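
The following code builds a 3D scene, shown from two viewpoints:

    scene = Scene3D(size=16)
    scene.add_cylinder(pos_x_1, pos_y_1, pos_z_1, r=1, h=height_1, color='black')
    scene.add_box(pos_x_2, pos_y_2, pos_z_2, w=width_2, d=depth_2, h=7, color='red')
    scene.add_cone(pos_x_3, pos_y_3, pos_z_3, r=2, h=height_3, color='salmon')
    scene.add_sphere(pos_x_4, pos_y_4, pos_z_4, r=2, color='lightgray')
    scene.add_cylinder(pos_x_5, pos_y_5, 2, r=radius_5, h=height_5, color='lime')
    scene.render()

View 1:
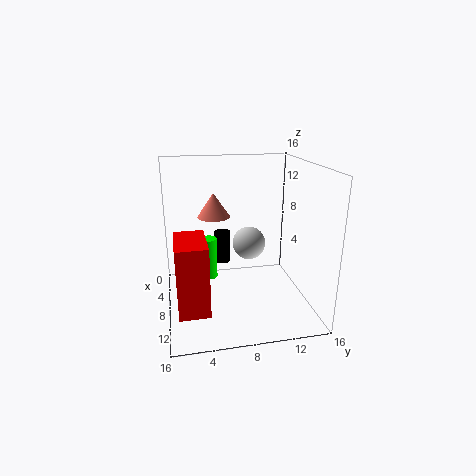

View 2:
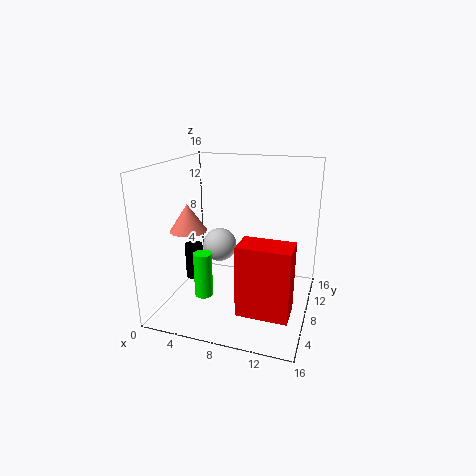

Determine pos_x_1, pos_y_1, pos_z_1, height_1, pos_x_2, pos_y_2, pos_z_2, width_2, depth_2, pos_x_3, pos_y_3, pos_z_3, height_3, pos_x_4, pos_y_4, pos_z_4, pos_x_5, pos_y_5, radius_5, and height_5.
pos_x_1 = 3
pos_y_1 = 7
pos_z_1 = 3
height_1 = 4
pos_x_2 = 10
pos_y_2 = 1
pos_z_2 = 3
width_2 = 5
depth_2 = 3
pos_x_3 = 3
pos_y_3 = 6
pos_z_3 = 9
height_3 = 3
pos_x_4 = 5
pos_y_4 = 10
pos_z_4 = 6
pos_x_5 = 5
pos_y_5 = 5
radius_5 = 1
height_5 = 5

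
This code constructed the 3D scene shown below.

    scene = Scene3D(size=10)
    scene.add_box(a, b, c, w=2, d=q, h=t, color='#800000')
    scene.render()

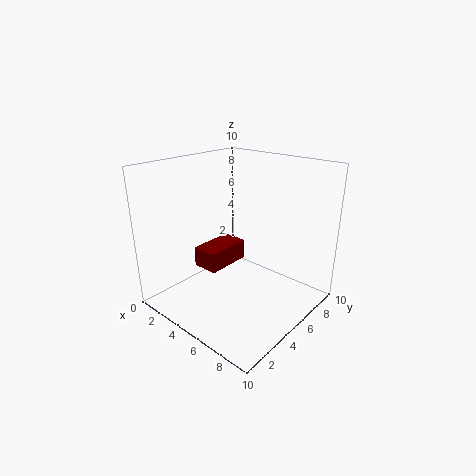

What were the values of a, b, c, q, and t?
a = 1.5; b = 4; c = 2; q = 3.5; t = 1.5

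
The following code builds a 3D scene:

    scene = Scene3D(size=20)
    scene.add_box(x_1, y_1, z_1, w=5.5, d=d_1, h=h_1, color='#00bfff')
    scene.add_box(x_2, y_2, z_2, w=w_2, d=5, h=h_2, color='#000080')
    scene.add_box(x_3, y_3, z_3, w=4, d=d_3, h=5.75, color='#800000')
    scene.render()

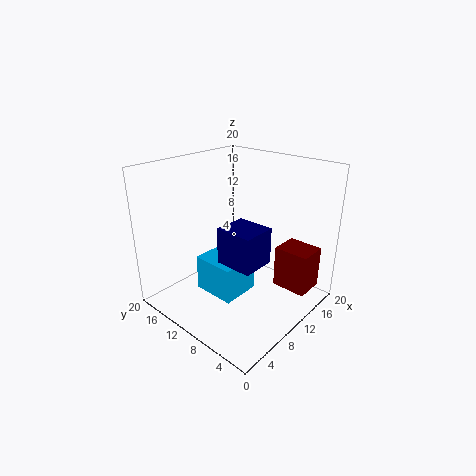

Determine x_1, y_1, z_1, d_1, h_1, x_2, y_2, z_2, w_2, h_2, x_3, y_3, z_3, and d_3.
x_1 = 5.5, y_1 = 7.75, z_1 = 2.5, d_1 = 6, h_1 = 5, x_2 = 5.25, y_2 = 4.25, z_2 = 8.5, w_2 = 4.5, h_2 = 4.75, x_3 = 12.25, y_3 = 0.5, z_3 = 3.5, d_3 = 4.75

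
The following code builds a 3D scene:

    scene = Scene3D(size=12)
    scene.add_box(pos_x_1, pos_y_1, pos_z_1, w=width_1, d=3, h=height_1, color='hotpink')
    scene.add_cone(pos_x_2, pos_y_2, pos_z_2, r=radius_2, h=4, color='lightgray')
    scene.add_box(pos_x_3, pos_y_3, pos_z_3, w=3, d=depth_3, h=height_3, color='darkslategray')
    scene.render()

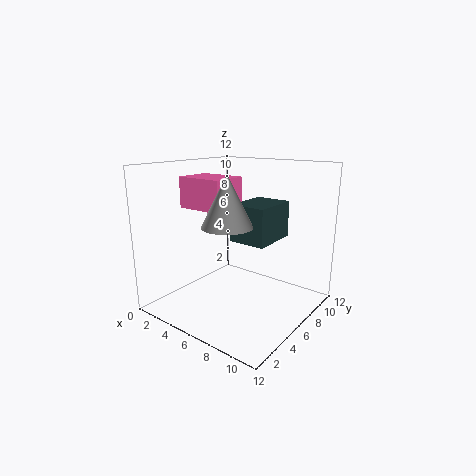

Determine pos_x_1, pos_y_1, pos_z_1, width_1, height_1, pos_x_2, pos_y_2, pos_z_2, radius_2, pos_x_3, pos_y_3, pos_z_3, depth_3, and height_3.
pos_x_1 = 2, pos_y_1 = 3.5, pos_z_1 = 8.5, width_1 = 4, height_1 = 2.5, pos_x_2 = 6.5, pos_y_2 = 4, pos_z_2 = 7.5, radius_2 = 2, pos_x_3 = 6, pos_y_3 = 5, pos_z_3 = 6, depth_3 = 4, height_3 = 3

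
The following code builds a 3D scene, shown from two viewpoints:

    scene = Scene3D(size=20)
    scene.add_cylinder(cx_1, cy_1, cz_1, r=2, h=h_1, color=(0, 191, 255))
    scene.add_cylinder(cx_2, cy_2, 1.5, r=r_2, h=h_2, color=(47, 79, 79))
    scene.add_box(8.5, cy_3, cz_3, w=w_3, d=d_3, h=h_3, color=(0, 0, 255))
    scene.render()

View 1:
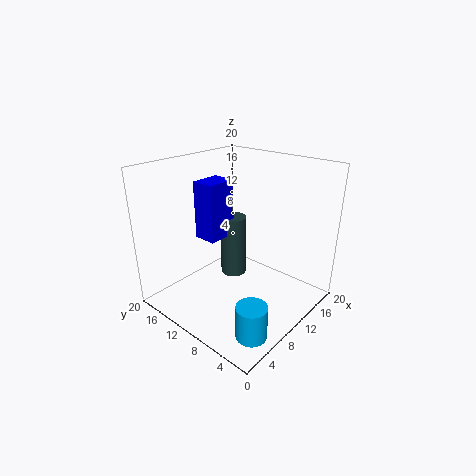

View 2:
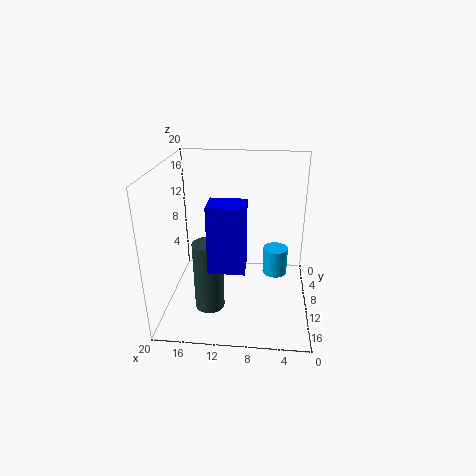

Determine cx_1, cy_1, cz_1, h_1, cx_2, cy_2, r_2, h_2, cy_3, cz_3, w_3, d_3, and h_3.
cx_1 = 4.5; cy_1 = 3; cz_1 = 0.5; h_1 = 4.5; cx_2 = 13.5; cy_2 = 14; r_2 = 2; h_2 = 9.5; cy_3 = 13.5; cz_3 = 8.5; w_3 = 4.5; d_3 = 3.5; h_3 = 8.5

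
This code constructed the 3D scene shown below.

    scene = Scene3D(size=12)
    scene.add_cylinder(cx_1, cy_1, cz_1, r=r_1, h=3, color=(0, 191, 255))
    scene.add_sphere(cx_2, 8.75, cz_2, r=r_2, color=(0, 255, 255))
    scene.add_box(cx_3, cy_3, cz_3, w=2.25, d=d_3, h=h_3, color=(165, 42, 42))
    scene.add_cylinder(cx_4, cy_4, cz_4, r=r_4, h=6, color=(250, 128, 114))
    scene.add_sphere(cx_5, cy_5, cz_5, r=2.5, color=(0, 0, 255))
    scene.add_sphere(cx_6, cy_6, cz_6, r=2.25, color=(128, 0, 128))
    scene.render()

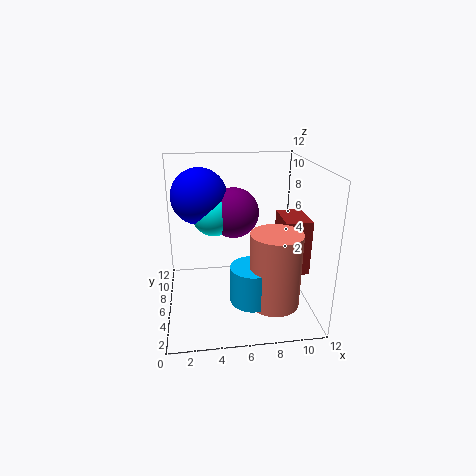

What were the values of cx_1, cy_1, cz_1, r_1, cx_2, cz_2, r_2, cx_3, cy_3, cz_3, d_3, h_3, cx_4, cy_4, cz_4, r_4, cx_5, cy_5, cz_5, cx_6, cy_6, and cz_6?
cx_1 = 6.75; cy_1 = 3.25; cz_1 = 1.75; r_1 = 1.75; cx_2 = 4.25; cz_2 = 7.25; r_2 = 2; cx_3 = 9.75; cy_3 = 4.75; cz_3 = 2.75; d_3 = 3.5; h_3 = 4.75; cx_4 = 8.5; cy_4 = 3; cz_4 = 1.5; r_4 = 2; cx_5 = 3; cy_5 = 9.25; cz_5 = 8.75; cx_6 = 6; cy_6 = 8.75; cz_6 = 7.25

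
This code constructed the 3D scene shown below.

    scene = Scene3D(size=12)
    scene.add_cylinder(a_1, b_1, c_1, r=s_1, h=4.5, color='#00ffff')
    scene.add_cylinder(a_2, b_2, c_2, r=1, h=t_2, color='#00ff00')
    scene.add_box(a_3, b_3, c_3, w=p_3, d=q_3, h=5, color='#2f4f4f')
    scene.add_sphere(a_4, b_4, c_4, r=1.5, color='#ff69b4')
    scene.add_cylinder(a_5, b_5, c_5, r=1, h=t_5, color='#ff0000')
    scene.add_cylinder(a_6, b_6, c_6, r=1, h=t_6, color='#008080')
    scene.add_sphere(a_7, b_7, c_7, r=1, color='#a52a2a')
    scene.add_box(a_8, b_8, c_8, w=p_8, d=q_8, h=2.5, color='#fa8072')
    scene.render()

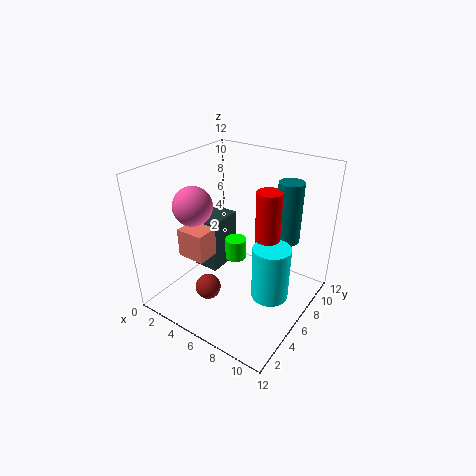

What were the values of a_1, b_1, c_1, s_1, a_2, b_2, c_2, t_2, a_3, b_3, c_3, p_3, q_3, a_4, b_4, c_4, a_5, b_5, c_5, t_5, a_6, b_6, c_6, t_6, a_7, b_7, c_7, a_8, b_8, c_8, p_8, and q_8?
a_1 = 9.5
b_1 = 5.5
c_1 = 2
s_1 = 1.5
a_2 = 4
b_2 = 8.5
c_2 = 2
t_2 = 2
a_3 = 0.5
b_3 = 6.5
c_3 = 1
p_3 = 2.5
q_3 = 3.5
a_4 = 4
b_4 = 3
c_4 = 9.5
a_5 = 8.5
b_5 = 6.5
c_5 = 5
t_5 = 5.5
a_6 = 9.5
b_6 = 8
c_6 = 6
t_6 = 5
a_7 = 5.5
b_7 = 2.5
c_7 = 3
a_8 = 1.5
b_8 = 3.5
c_8 = 4
p_8 = 2.5
q_8 = 2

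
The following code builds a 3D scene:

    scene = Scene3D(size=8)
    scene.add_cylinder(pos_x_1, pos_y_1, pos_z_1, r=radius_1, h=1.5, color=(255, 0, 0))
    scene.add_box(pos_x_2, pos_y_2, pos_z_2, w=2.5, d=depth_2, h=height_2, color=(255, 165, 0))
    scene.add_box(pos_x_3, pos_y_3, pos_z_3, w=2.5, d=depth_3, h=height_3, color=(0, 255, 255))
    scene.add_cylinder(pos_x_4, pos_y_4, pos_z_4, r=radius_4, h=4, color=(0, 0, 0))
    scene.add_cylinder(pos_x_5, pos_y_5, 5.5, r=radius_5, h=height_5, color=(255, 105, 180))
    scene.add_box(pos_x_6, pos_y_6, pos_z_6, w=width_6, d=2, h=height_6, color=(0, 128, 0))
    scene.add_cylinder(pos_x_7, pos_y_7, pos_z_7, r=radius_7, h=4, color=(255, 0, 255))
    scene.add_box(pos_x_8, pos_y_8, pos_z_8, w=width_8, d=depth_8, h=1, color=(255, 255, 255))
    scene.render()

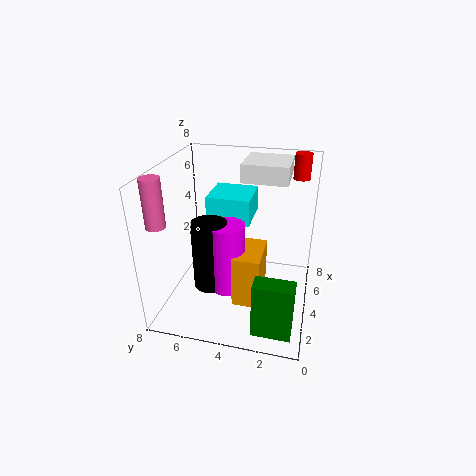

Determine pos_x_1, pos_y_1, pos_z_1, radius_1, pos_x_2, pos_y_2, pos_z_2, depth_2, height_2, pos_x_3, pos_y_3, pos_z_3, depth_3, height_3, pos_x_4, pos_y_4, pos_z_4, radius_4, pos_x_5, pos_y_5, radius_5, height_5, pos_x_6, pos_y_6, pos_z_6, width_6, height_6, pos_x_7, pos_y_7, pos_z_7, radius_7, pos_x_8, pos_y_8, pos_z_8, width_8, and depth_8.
pos_x_1 = 7.5; pos_y_1 = 1; pos_z_1 = 6.5; radius_1 = 0.5; pos_x_2 = 2.5; pos_y_2 = 2.5; pos_z_2 = 0.5; depth_2 = 1.5; height_2 = 3; pos_x_3 = 4.5; pos_y_3 = 3.5; pos_z_3 = 4.5; depth_3 = 2.5; height_3 = 1.5; pos_x_4 = 3.5; pos_y_4 = 5.5; pos_z_4 = 1; radius_4 = 1; pos_x_5 = 1.5; pos_y_5 = 7.5; radius_5 = 0.5; height_5 = 2.5; pos_x_6 = 0.5; pos_y_6 = 0.5; pos_z_6 = 0.5; width_6 = 1; height_6 = 3; pos_x_7 = 3.5; pos_y_7 = 4.5; pos_z_7 = 1; radius_7 = 1; pos_x_8 = 4.5; pos_y_8 = 1.5; pos_z_8 = 7; width_8 = 2.5; depth_8 = 2.5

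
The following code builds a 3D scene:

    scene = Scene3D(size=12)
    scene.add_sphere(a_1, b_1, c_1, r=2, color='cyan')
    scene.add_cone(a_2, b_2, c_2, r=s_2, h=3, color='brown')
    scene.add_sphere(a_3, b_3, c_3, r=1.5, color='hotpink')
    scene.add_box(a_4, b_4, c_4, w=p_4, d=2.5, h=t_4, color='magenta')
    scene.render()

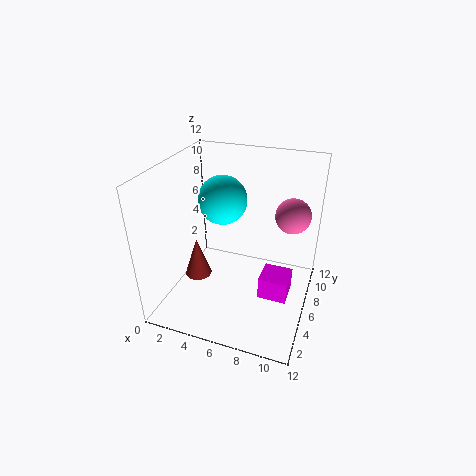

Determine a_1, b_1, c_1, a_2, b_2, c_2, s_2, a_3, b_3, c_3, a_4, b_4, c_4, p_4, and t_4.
a_1 = 4.5
b_1 = 6.5
c_1 = 9
a_2 = 4
b_2 = 2.5
c_2 = 4.5
s_2 = 1
a_3 = 10
b_3 = 8.5
c_3 = 7.5
a_4 = 8
b_4 = 5.5
c_4 = 0.5
p_4 = 2.5
t_4 = 2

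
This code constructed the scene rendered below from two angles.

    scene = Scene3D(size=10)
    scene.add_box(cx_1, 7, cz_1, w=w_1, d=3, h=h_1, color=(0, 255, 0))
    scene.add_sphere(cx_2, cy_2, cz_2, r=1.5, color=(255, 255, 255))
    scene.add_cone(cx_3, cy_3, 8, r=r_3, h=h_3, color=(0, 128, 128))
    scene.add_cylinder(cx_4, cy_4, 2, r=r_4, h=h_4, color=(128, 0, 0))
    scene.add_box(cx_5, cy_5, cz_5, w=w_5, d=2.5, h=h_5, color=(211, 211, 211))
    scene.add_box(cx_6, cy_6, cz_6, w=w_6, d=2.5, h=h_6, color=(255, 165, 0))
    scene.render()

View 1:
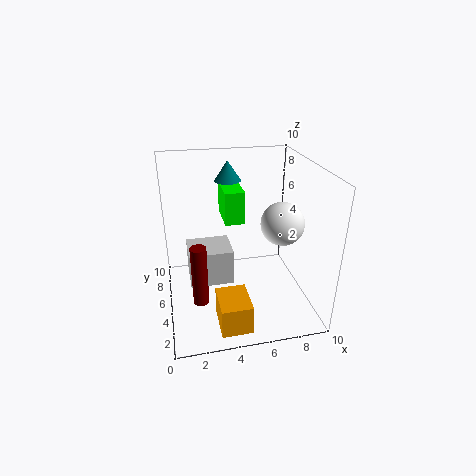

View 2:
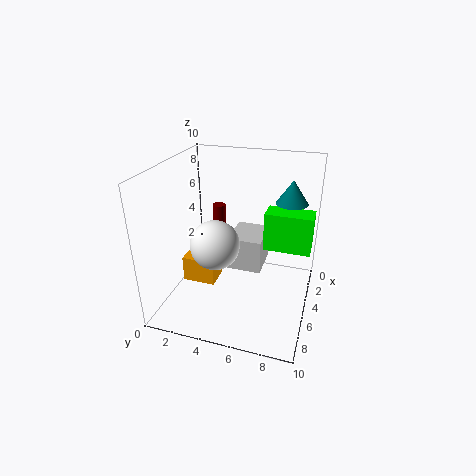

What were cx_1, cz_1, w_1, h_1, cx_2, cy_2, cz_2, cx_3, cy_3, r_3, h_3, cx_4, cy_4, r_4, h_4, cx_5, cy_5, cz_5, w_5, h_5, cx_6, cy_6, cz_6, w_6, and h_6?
cx_1 = 4.5
cz_1 = 5
w_1 = 1.5
h_1 = 2.5
cx_2 = 8
cy_2 = 4.5
cz_2 = 6
cx_3 = 5
cy_3 = 8.5
r_3 = 1
h_3 = 1.5
cx_4 = 2
cy_4 = 2.5
r_4 = 0.5
h_4 = 4
cx_5 = 1.5
cy_5 = 4
cz_5 = 2
w_5 = 3
h_5 = 2.5
cx_6 = 3
cy_6 = 0.5
cz_6 = 0.5
w_6 = 2
h_6 = 2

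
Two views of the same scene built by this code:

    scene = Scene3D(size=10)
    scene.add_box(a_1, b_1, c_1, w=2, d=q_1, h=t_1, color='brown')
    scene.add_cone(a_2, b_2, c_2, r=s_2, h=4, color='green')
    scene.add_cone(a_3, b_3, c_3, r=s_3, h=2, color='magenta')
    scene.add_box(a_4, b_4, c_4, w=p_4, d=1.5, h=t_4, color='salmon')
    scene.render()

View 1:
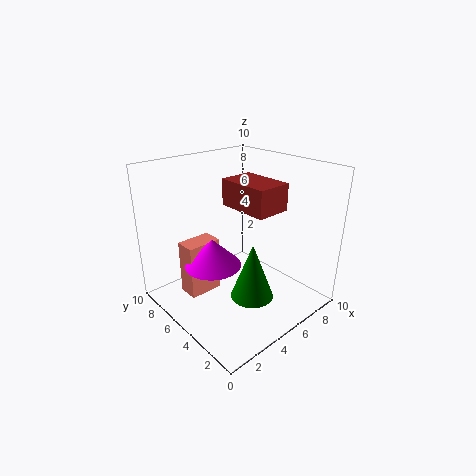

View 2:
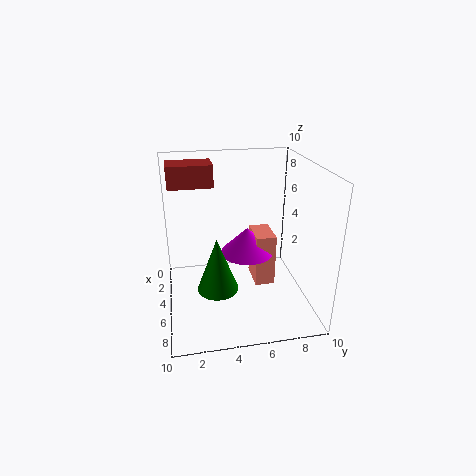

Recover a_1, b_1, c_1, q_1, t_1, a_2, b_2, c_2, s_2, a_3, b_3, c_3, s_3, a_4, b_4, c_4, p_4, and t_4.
a_1 = 2.5, b_1 = 0.5, c_1 = 8.5, q_1 = 3, t_1 = 1.5, a_2 = 5, b_2 = 3.5, c_2 = 1, s_2 = 1.5, a_3 = 3.5, b_3 = 6, c_3 = 3, s_3 = 2, a_4 = 2, b_4 = 6.5, c_4 = 0.5, p_4 = 2.5, t_4 = 4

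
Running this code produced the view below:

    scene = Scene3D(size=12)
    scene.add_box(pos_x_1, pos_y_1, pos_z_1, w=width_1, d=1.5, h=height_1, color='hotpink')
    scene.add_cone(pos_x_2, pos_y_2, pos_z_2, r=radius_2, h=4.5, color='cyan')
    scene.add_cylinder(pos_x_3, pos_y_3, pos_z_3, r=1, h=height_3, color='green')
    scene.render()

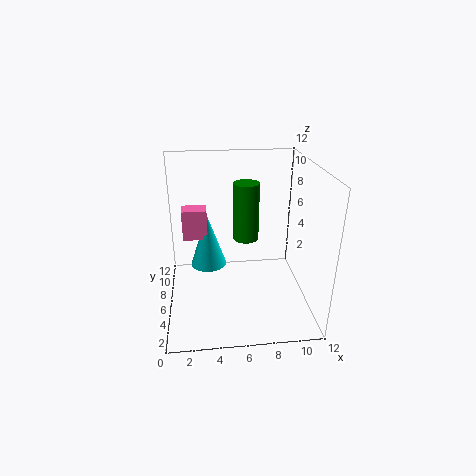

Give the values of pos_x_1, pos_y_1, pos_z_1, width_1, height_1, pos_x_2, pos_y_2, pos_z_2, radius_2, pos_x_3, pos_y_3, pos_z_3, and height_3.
pos_x_1 = 1.5, pos_y_1 = 6, pos_z_1 = 6, width_1 = 2, height_1 = 2.5, pos_x_2 = 3.5, pos_y_2 = 6.5, pos_z_2 = 3.5, radius_2 = 1.5, pos_x_3 = 6.5, pos_y_3 = 5, pos_z_3 = 6.5, height_3 = 4.5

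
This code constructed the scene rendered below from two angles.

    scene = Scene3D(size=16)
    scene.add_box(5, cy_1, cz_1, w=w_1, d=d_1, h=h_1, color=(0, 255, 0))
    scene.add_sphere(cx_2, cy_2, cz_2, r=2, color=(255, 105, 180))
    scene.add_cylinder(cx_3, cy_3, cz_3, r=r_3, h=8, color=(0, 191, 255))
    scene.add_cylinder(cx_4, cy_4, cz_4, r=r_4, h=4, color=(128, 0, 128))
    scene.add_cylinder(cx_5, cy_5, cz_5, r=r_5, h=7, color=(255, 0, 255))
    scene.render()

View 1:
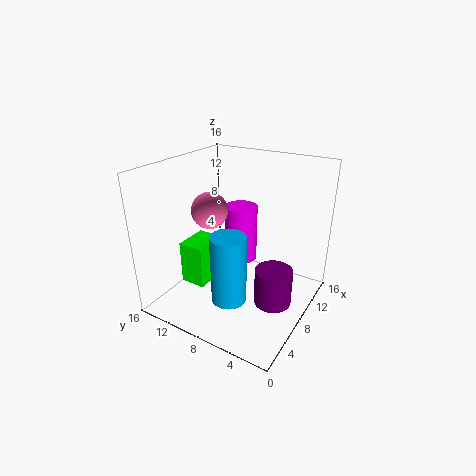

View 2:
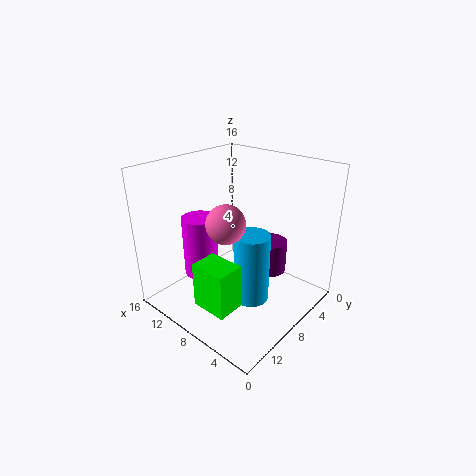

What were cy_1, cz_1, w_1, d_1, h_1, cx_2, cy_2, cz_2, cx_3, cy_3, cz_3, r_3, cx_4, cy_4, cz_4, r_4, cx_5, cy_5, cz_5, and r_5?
cy_1 = 11; cz_1 = 2; w_1 = 4; d_1 = 3; h_1 = 5; cx_2 = 7; cy_2 = 11; cz_2 = 11; cx_3 = 6; cy_3 = 8; cz_3 = 1; r_3 = 2; cx_4 = 7; cy_4 = 3; cz_4 = 2; r_4 = 2; cx_5 = 12; cy_5 = 10; cz_5 = 3; r_5 = 2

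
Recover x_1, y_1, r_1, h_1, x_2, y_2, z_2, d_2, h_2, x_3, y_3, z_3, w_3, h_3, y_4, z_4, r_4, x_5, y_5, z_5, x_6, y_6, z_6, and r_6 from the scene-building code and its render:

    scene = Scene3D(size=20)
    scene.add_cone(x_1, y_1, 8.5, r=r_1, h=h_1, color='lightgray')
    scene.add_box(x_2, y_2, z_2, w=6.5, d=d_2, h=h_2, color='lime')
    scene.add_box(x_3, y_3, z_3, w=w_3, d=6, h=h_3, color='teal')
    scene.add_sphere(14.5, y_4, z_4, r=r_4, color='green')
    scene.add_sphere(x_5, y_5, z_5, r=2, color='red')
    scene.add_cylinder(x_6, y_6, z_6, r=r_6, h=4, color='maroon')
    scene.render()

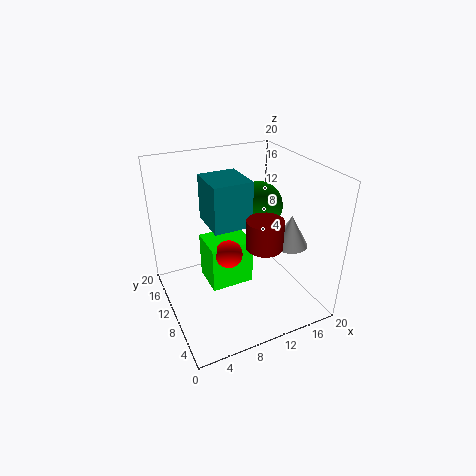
x_1 = 17, y_1 = 7.5, r_1 = 2.5, h_1 = 4.5, x_2 = 6.5, y_2 = 11, z_2 = 1, d_2 = 5.5, h_2 = 7, x_3 = 6.5, y_3 = 9.5, z_3 = 11.5, w_3 = 5.5, h_3 = 6.5, y_4 = 12.5, z_4 = 13, r_4 = 3.5, x_5 = 9, y_5 = 11, z_5 = 7, x_6 = 12.5, y_6 = 7, z_6 = 9.5, r_6 = 2.5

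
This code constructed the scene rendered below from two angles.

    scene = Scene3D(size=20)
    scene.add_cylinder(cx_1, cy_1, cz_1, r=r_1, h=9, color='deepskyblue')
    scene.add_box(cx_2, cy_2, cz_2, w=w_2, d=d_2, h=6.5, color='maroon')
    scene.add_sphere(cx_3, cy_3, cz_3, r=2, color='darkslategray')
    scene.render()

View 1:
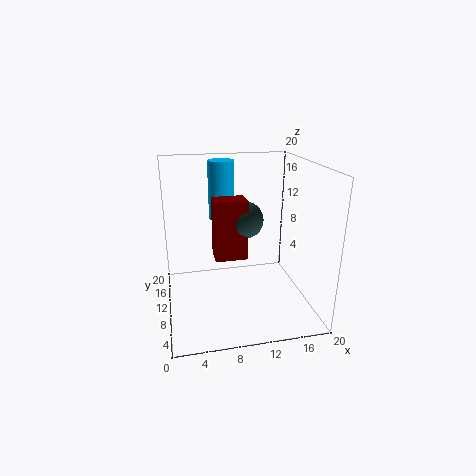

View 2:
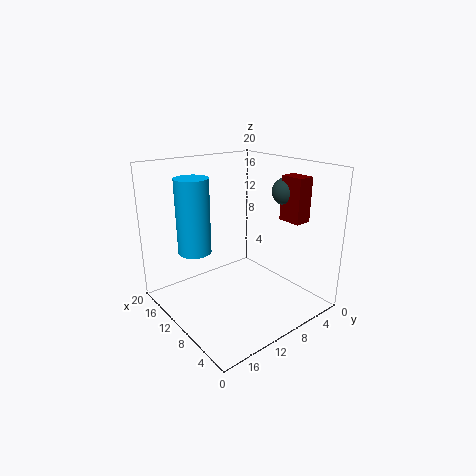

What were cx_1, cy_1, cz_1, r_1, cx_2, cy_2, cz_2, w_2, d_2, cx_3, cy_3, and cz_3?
cx_1 = 9
cy_1 = 17.5
cz_1 = 10.5
r_1 = 2
cx_2 = 5.5
cy_2 = 0.5
cz_2 = 11.5
w_2 = 3.5
d_2 = 2.5
cx_3 = 9
cy_3 = 2
cz_3 = 15.5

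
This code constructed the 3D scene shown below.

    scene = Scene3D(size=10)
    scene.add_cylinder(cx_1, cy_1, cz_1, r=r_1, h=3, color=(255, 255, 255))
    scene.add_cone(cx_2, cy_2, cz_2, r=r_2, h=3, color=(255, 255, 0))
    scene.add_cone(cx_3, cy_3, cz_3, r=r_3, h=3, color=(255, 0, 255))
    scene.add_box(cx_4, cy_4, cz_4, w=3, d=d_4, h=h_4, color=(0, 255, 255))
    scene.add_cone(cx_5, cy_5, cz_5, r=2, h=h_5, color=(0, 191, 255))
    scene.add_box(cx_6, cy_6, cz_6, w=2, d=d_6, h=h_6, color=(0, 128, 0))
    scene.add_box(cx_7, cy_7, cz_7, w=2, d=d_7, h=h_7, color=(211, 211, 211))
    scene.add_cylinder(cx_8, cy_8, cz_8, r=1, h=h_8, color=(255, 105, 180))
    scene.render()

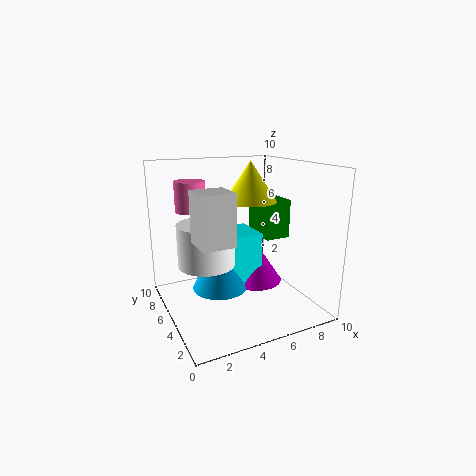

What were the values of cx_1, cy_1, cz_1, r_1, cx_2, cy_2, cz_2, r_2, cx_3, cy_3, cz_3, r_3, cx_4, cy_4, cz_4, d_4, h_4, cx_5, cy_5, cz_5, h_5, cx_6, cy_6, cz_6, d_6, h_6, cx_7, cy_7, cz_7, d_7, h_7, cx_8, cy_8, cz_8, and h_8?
cx_1 = 3
cy_1 = 6
cz_1 = 3
r_1 = 2
cx_2 = 7
cy_2 = 7
cz_2 = 7
r_2 = 2
cx_3 = 7
cy_3 = 6
cz_3 = 1
r_3 = 2
cx_4 = 4
cy_4 = 5
cz_4 = 1
d_4 = 3
h_4 = 4
cx_5 = 4
cy_5 = 6
cz_5 = 1
h_5 = 4
cx_6 = 8
cy_6 = 6
cz_6 = 4
d_6 = 3
h_6 = 3
cx_7 = 1
cy_7 = 1
cz_7 = 6
d_7 = 2
h_7 = 3
cx_8 = 2
cy_8 = 6
cz_8 = 7
h_8 = 2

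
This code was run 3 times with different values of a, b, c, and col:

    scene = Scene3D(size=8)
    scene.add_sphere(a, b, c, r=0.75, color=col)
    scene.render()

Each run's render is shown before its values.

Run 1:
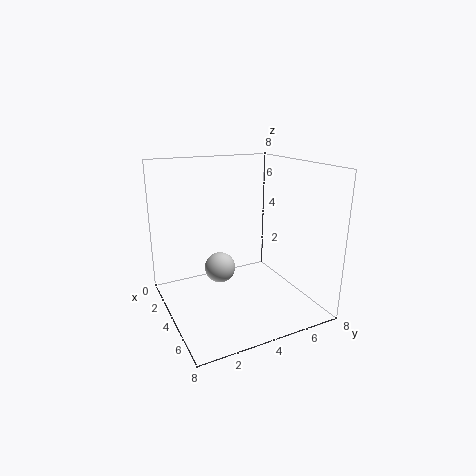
a = 5.5; b = 2.25; c = 3.25; col = 'lightgray'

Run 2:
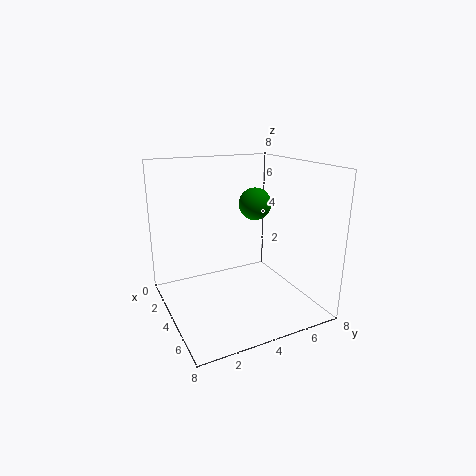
a = 6.25; b = 3.75; c = 6.5; col = 'green'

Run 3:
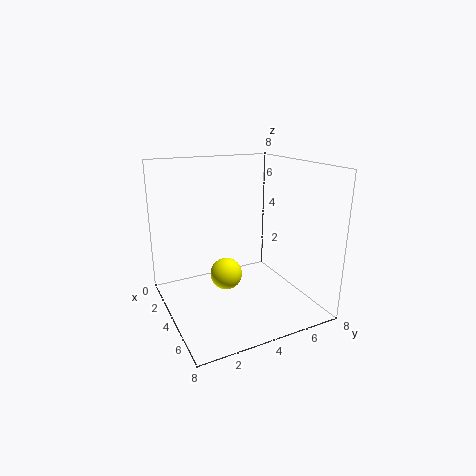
a = 6.25; b = 2.25; c = 3.25; col = 'yellow'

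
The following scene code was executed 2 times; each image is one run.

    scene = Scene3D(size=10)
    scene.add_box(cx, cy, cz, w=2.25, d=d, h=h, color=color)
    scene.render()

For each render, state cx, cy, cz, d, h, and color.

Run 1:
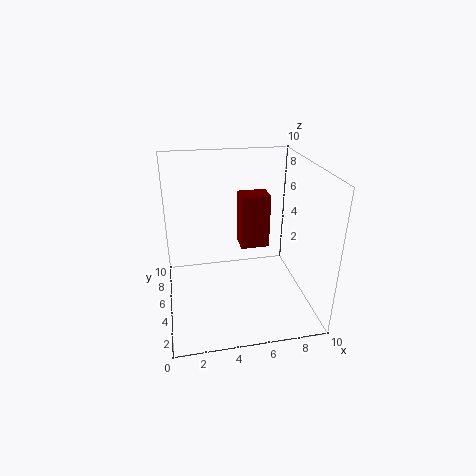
cx = 5.75
cy = 7.25
cz = 2.75
d = 1.75
h = 4.25
color = 'maroon'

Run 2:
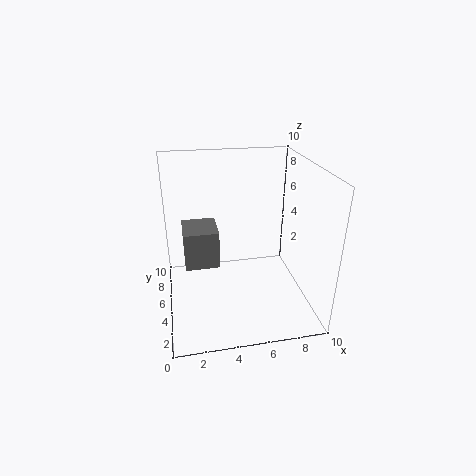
cx = 1.25
cy = 3.5
cz = 3.75
d = 2.5
h = 2.5
color = 'gray'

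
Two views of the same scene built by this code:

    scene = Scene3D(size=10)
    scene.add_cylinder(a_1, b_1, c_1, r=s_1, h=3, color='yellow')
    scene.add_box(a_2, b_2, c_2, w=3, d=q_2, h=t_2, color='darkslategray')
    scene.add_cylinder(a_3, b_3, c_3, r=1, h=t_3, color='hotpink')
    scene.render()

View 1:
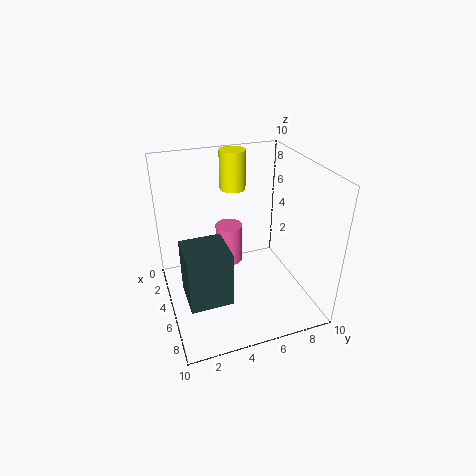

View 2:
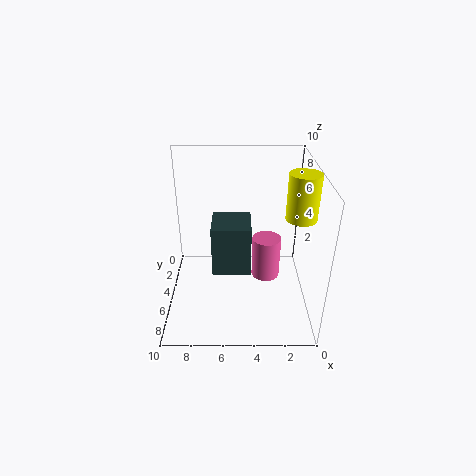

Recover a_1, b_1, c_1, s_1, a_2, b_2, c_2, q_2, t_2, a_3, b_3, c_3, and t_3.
a_1 = 1
b_1 = 6
c_1 = 7
s_1 = 1
a_2 = 4
b_2 = 1
c_2 = 1
q_2 = 3
t_2 = 4
a_3 = 3
b_3 = 5
c_3 = 2
t_3 = 3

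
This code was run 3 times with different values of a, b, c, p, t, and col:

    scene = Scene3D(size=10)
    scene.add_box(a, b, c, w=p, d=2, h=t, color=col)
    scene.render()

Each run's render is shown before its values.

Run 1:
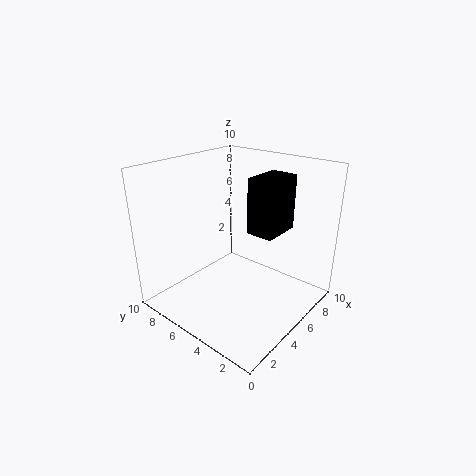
a = 6
b = 3
c = 5
p = 3
t = 4
col = 'black'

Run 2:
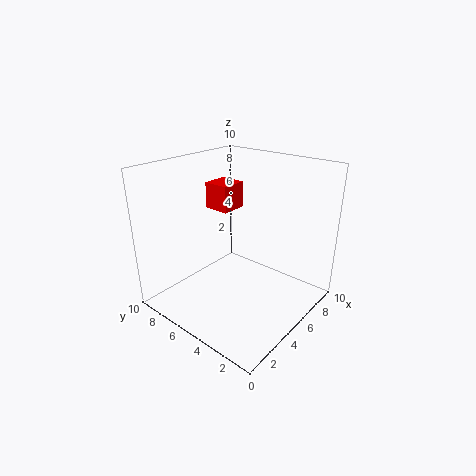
a = 6
b = 7
c = 6
p = 2
t = 2
col = 'red'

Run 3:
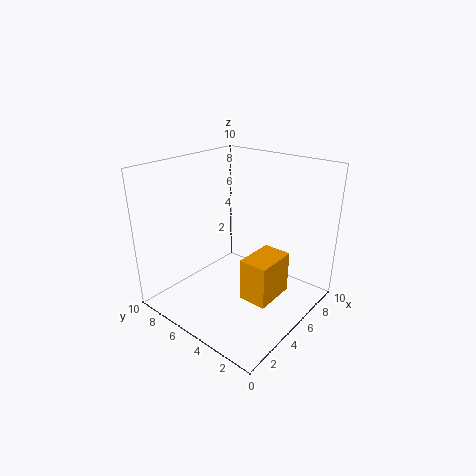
a = 4
b = 2
c = 1
p = 3
t = 3
col = 'orange'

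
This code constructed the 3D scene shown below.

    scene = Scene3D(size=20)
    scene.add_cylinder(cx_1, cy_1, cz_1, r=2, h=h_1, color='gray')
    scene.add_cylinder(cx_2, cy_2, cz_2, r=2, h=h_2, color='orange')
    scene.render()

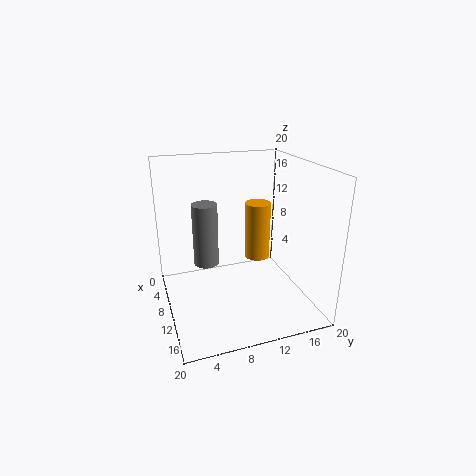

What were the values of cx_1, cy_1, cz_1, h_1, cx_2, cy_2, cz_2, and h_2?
cx_1 = 3, cy_1 = 7, cz_1 = 3, h_1 = 10, cx_2 = 5, cy_2 = 15, cz_2 = 4, h_2 = 9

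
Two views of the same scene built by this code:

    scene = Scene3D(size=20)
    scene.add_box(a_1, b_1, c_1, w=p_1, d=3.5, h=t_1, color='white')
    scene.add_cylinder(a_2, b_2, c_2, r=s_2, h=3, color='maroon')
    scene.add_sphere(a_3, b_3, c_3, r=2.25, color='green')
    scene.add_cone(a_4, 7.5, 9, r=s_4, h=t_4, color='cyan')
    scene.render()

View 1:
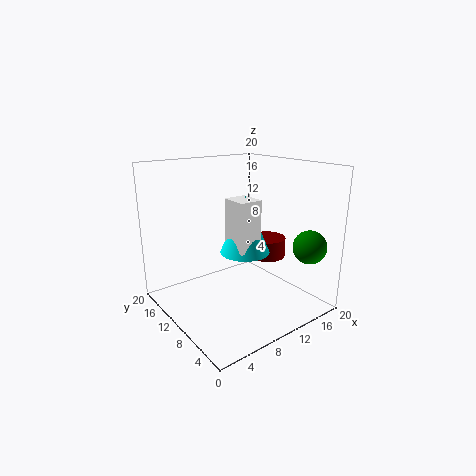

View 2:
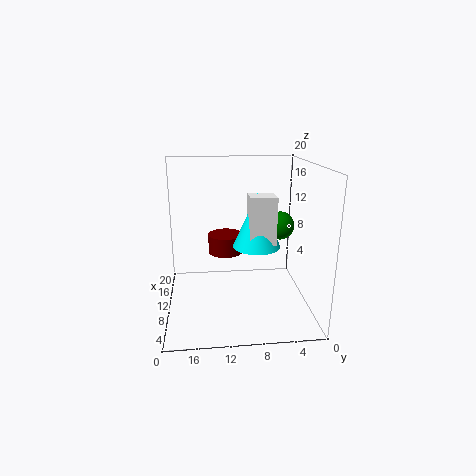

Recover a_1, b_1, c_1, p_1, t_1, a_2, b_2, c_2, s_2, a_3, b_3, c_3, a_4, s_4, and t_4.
a_1 = 7; b_1 = 5.25; c_1 = 9.75; p_1 = 3; t_1 = 6.5; a_2 = 16.75; b_2 = 11.25; c_2 = 5.25; s_2 = 2.75; a_3 = 16.25; b_3 = 2.5; c_3 = 9.5; a_4 = 9.25; s_4 = 3.25; t_4 = 7.5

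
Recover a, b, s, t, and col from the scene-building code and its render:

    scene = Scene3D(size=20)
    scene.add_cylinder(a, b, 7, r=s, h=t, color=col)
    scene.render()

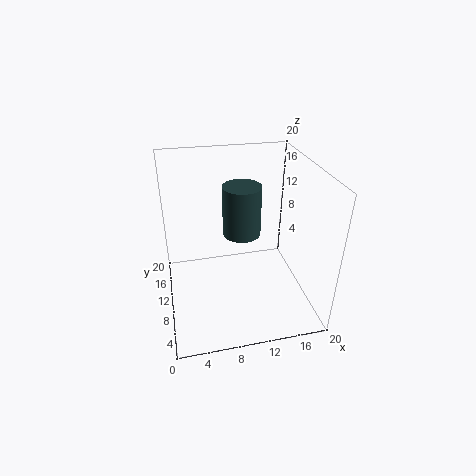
a = 12
b = 16
s = 3
t = 8
col = 'darkslategray'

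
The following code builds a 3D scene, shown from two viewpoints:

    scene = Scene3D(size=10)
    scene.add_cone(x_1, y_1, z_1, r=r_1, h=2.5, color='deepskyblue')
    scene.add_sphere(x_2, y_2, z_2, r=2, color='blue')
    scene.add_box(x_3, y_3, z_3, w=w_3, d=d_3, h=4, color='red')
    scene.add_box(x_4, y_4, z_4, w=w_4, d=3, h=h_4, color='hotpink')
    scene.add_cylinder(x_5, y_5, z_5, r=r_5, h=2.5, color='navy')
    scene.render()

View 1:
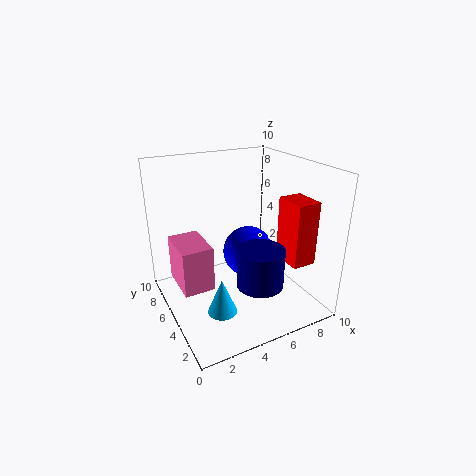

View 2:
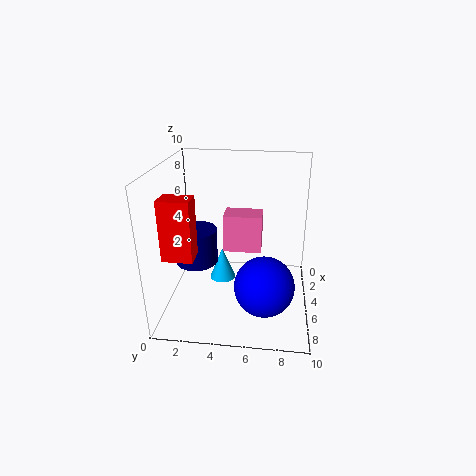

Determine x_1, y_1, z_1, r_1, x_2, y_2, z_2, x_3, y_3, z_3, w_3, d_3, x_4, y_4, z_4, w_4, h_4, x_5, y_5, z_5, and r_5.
x_1 = 3
y_1 = 3.5
z_1 = 0.5
r_1 = 1
x_2 = 7
y_2 = 7
z_2 = 2.5
x_3 = 6.5
y_3 = 0.5
z_3 = 4.5
w_3 = 1.5
d_3 = 2
x_4 = 0.5
y_4 = 3.5
z_4 = 2.5
w_4 = 2
h_4 = 3
x_5 = 5
y_5 = 2
z_5 = 3
r_5 = 1.5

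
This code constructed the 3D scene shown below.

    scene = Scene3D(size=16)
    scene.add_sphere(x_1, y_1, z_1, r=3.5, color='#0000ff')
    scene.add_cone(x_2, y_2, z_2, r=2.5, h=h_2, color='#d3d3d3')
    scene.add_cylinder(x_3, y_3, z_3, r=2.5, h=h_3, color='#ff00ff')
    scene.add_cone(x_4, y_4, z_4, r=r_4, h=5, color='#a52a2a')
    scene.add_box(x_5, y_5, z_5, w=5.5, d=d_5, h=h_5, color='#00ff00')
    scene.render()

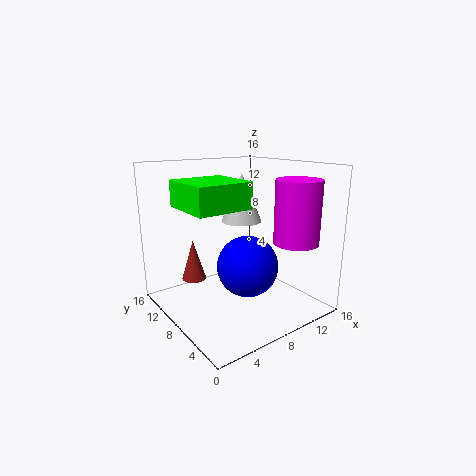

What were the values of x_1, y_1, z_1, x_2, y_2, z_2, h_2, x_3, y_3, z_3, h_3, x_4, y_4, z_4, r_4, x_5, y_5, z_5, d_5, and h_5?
x_1 = 9
y_1 = 7.5
z_1 = 4.5
x_2 = 11.5
y_2 = 12
z_2 = 8.5
h_2 = 6
x_3 = 13
y_3 = 4
z_3 = 7.5
h_3 = 7
x_4 = 5.5
y_4 = 14
z_4 = 1.5
r_4 = 1.5
x_5 = 0.5
y_5 = 3
z_5 = 12.5
d_5 = 5.5
h_5 = 2.5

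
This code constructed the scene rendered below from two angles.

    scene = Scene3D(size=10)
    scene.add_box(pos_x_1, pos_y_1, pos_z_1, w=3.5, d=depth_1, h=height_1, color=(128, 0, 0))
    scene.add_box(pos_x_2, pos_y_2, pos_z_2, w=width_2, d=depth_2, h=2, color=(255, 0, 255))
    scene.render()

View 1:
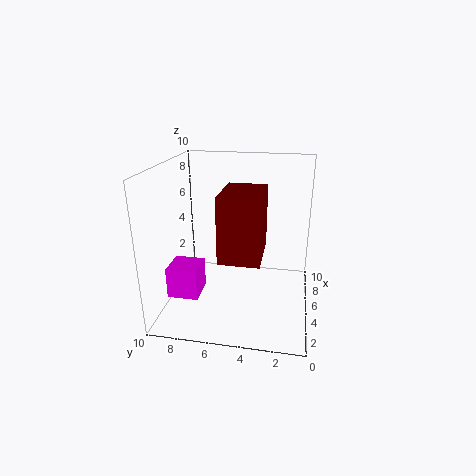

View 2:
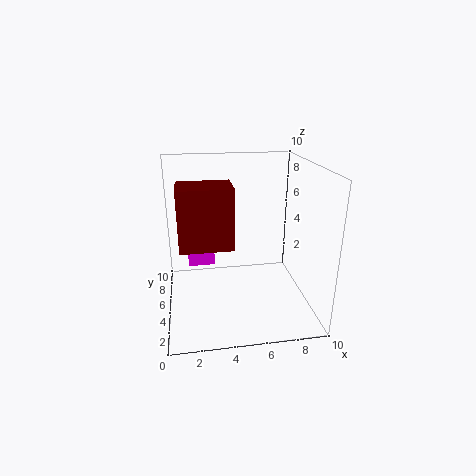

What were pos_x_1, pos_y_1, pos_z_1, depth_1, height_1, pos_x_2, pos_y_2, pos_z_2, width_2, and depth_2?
pos_x_1 = 1, pos_y_1 = 3, pos_z_1 = 5, depth_1 = 2.5, height_1 = 4, pos_x_2 = 1.5, pos_y_2 = 7, pos_z_2 = 2, width_2 = 2, depth_2 = 2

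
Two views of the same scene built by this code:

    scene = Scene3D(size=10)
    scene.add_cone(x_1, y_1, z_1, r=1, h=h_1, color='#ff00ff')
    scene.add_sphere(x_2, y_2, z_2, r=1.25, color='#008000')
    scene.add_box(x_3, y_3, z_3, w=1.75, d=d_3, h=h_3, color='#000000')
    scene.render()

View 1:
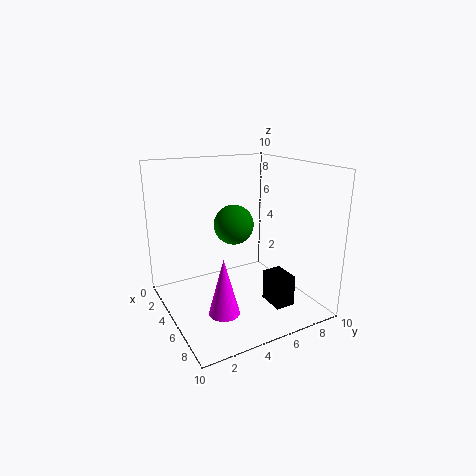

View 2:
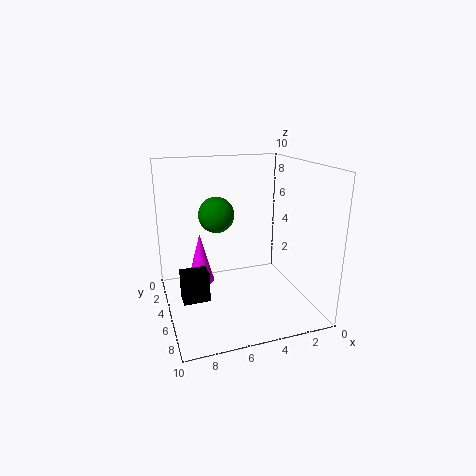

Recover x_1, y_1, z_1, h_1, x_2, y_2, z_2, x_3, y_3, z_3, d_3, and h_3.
x_1 = 7.25; y_1 = 2.75; z_1 = 1; h_1 = 3.75; x_2 = 6.25; y_2 = 4; z_2 = 6.5; x_3 = 7.5; y_3 = 5.5; z_3 = 1.5; d_3 = 1.25; h_3 = 2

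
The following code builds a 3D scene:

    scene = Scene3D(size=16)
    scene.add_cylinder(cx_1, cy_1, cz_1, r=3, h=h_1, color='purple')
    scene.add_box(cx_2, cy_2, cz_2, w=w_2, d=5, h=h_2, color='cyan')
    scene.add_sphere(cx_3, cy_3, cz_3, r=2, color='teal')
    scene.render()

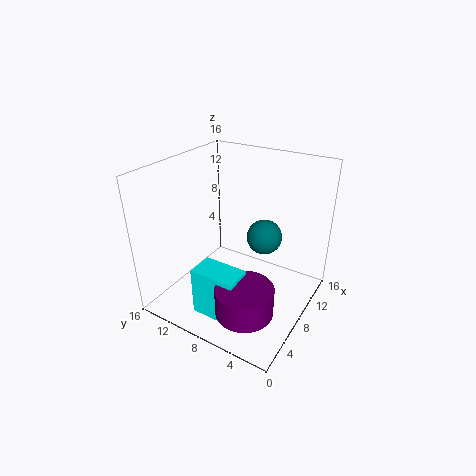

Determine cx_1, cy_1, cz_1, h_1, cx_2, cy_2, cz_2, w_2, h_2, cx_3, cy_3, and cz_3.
cx_1 = 3.5, cy_1 = 4.5, cz_1 = 2.5, h_1 = 3, cx_2 = 2.5, cy_2 = 5.5, cz_2 = 0.5, w_2 = 3, h_2 = 5.5, cx_3 = 10.5, cy_3 = 6, cz_3 = 7.5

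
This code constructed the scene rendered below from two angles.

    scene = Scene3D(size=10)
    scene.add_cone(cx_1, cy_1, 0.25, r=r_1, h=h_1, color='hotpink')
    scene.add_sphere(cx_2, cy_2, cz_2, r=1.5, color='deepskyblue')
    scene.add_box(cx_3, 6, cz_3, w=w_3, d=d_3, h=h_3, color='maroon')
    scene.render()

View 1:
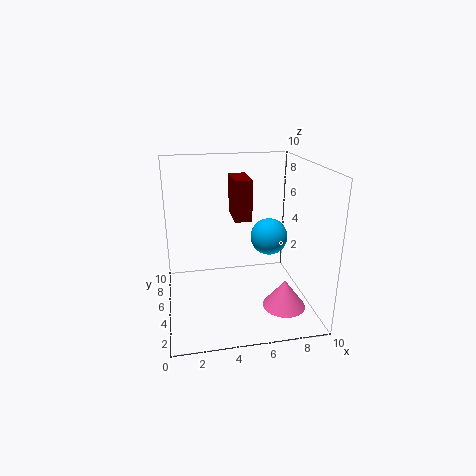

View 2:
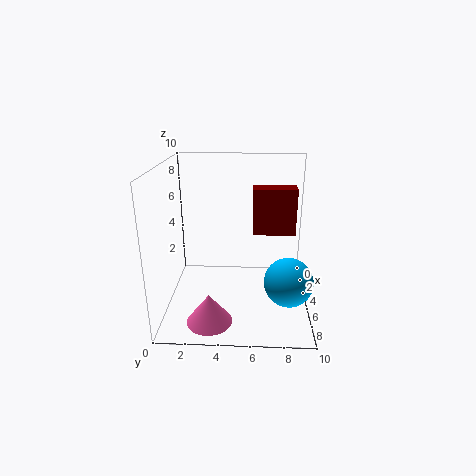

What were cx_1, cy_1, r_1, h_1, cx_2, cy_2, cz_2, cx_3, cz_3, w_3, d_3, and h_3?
cx_1 = 8
cy_1 = 3.25
r_1 = 1.5
h_1 = 2
cx_2 = 8.25
cy_2 = 8.25
cz_2 = 3.5
cx_3 = 5
cz_3 = 5.75
w_3 = 1.25
d_3 = 2.75
h_3 = 3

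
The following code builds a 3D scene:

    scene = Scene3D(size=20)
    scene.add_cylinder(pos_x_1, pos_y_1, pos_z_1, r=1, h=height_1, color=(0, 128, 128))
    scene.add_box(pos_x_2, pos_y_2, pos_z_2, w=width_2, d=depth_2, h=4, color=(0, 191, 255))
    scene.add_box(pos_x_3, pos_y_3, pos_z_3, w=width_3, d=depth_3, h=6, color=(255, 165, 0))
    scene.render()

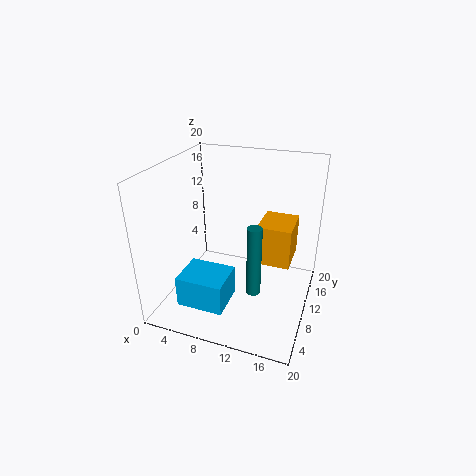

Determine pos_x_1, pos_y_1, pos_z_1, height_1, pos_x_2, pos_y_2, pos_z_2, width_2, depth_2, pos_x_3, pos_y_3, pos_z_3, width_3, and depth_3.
pos_x_1 = 13; pos_y_1 = 8; pos_z_1 = 3; height_1 = 10; pos_x_2 = 5; pos_y_2 = 1; pos_z_2 = 4; width_2 = 6; depth_2 = 5; pos_x_3 = 12; pos_y_3 = 12; pos_z_3 = 5; width_3 = 5; depth_3 = 6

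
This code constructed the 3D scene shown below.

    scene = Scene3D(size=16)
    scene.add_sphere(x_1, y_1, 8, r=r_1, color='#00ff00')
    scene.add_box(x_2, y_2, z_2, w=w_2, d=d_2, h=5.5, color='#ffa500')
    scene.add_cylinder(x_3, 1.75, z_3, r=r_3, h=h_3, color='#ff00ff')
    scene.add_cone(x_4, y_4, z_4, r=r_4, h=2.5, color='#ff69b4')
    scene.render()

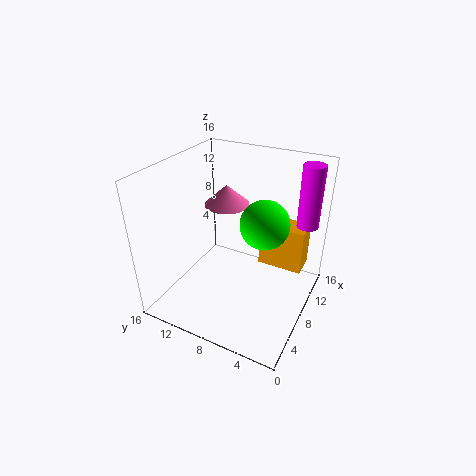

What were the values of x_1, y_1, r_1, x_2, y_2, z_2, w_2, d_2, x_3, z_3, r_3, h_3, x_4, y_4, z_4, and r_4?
x_1 = 12; y_1 = 6.5; r_1 = 3; x_2 = 12.25; y_2 = 1.75; z_2 = 2.25; w_2 = 3; d_2 = 5.5; x_3 = 13.25; z_3 = 8.5; r_3 = 1.25; h_3 = 7.25; x_4 = 12.25; y_4 = 11.75; z_4 = 9.5; r_4 = 2.75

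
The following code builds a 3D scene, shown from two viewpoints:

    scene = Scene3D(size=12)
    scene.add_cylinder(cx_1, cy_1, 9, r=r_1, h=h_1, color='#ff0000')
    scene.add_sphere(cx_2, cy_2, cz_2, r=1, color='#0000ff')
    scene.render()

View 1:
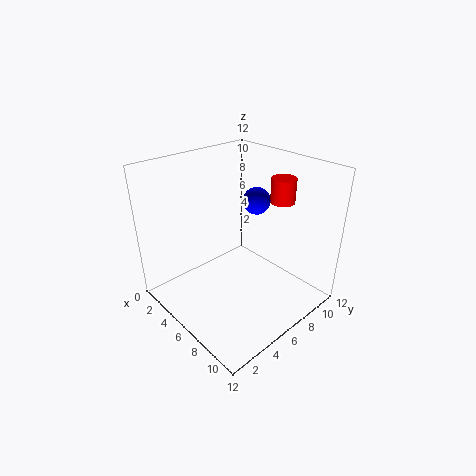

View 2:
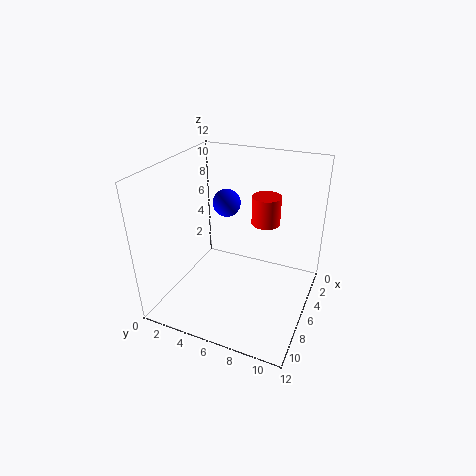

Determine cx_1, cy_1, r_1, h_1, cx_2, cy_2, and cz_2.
cx_1 = 8, cy_1 = 9, r_1 = 1, h_1 = 2, cx_2 = 8, cy_2 = 6, cz_2 = 10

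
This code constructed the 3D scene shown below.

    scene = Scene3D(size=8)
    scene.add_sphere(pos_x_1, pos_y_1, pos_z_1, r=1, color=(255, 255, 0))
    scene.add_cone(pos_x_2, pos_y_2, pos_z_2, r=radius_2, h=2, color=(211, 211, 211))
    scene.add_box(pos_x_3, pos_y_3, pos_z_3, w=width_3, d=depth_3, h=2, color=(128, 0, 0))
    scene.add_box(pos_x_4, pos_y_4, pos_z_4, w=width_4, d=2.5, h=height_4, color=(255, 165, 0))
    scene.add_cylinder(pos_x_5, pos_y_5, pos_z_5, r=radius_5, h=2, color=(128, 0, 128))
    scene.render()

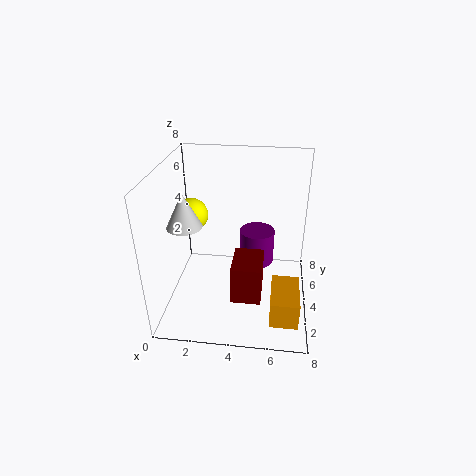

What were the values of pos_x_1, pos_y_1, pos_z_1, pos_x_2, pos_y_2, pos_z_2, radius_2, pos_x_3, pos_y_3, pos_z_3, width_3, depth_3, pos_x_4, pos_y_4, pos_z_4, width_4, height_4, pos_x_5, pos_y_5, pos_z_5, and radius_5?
pos_x_1 = 1
pos_y_1 = 5.5
pos_z_1 = 4.5
pos_x_2 = 1
pos_y_2 = 4
pos_z_2 = 4.5
radius_2 = 1
pos_x_3 = 4
pos_y_3 = 1
pos_z_3 = 2
width_3 = 1.5
depth_3 = 2
pos_x_4 = 6
pos_y_4 = 1
pos_z_4 = 0.5
width_4 = 1.5
height_4 = 1.5
pos_x_5 = 5
pos_y_5 = 5
pos_z_5 = 2
radius_5 = 1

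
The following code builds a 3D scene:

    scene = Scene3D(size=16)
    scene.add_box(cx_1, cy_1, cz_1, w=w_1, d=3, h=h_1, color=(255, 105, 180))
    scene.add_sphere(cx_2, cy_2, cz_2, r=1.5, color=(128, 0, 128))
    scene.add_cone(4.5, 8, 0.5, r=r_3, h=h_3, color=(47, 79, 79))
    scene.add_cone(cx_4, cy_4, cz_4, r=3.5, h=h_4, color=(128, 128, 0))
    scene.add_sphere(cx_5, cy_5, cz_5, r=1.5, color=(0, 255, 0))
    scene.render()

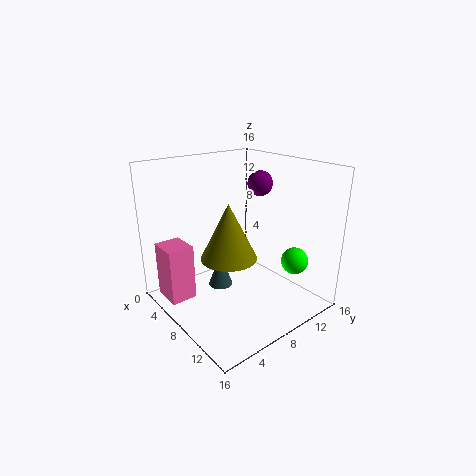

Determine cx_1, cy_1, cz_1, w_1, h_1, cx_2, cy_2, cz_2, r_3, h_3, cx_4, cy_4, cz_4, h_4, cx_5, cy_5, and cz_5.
cx_1 = 1.5
cy_1 = 1
cz_1 = 0.5
w_1 = 3.5
h_1 = 6.5
cx_2 = 6
cy_2 = 13
cz_2 = 13
r_3 = 1.5
h_3 = 4
cx_4 = 5
cy_4 = 9
cz_4 = 4
h_4 = 7
cx_5 = 12.5
cy_5 = 12.5
cz_5 = 5.5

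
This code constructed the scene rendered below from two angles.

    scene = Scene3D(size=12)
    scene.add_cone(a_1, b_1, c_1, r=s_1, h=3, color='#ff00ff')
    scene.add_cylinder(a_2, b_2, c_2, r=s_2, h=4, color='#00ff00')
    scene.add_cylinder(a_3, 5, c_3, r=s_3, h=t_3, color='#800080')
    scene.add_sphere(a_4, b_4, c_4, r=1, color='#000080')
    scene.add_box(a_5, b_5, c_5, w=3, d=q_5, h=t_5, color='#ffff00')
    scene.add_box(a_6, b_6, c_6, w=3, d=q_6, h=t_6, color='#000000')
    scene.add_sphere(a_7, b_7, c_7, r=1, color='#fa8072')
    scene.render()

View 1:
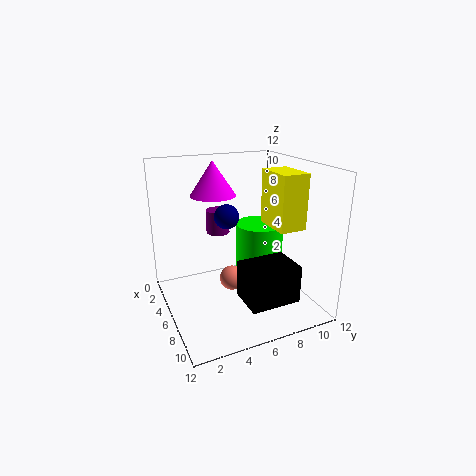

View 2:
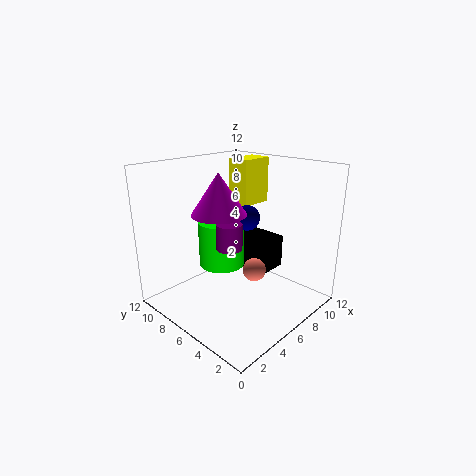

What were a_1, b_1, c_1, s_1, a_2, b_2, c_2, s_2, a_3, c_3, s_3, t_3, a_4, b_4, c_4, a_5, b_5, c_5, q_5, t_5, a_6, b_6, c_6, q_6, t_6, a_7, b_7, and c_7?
a_1 = 3, b_1 = 5, c_1 = 9, s_1 = 2, a_2 = 6, b_2 = 8, c_2 = 3, s_2 = 2, a_3 = 4, c_3 = 6, s_3 = 1, t_3 = 2, a_4 = 6, b_4 = 5, c_4 = 8, a_5 = 8, b_5 = 7, c_5 = 8, q_5 = 2, t_5 = 4, a_6 = 8, b_6 = 5, c_6 = 2, q_6 = 4, t_6 = 3, a_7 = 7, b_7 = 5, c_7 = 3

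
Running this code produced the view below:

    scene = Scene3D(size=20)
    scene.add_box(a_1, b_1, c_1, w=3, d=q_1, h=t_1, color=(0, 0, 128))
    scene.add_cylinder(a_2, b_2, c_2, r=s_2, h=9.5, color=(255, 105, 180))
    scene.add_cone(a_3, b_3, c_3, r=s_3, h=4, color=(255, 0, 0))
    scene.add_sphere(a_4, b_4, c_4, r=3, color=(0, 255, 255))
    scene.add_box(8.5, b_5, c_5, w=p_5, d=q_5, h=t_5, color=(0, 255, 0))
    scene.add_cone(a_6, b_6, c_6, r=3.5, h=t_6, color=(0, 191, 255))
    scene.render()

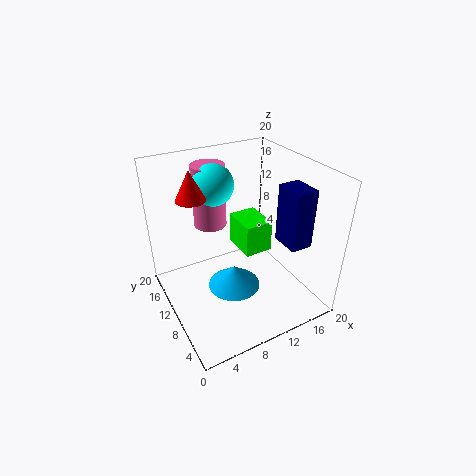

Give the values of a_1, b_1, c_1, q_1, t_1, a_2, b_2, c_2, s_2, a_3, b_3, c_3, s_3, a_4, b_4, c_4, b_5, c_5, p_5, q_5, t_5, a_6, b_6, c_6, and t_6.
a_1 = 14.5; b_1 = 3.5; c_1 = 10; q_1 = 4; t_1 = 8; a_2 = 9; b_2 = 17; c_2 = 9; s_2 = 2.5; a_3 = 4.5; b_3 = 12.5; c_3 = 16; s_3 = 2; a_4 = 9; b_4 = 15.5; c_4 = 16; b_5 = 5; c_5 = 10.5; p_5 = 3.5; q_5 = 4.5; t_5 = 4; a_6 = 8; b_6 = 7.5; c_6 = 4.5; t_6 = 3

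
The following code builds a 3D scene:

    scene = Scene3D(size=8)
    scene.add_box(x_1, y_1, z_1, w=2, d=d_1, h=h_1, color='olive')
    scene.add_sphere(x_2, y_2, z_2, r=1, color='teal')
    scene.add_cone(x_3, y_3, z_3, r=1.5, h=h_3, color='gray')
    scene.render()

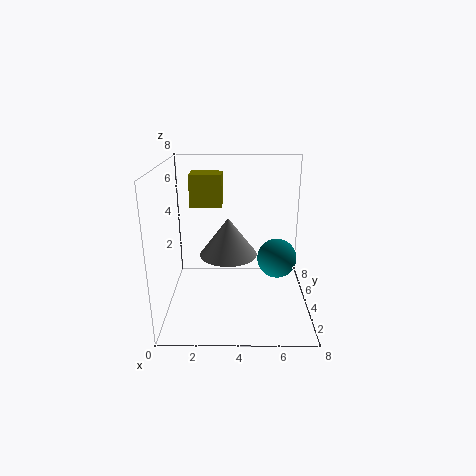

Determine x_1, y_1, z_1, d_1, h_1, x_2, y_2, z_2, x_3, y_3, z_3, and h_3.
x_1 = 1, y_1 = 6.5, z_1 = 5, d_1 = 1.5, h_1 = 2, x_2 = 6, y_2 = 2.5, z_2 = 3.5, x_3 = 3.5, y_3 = 3, z_3 = 3.5, h_3 = 2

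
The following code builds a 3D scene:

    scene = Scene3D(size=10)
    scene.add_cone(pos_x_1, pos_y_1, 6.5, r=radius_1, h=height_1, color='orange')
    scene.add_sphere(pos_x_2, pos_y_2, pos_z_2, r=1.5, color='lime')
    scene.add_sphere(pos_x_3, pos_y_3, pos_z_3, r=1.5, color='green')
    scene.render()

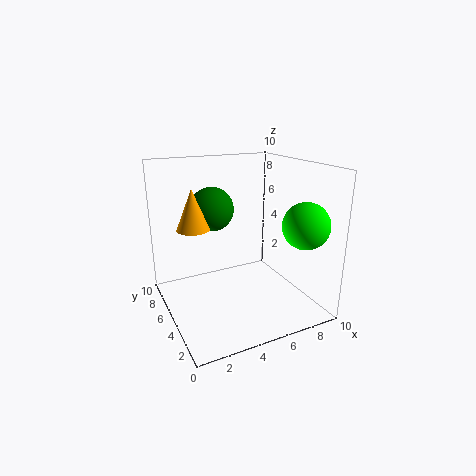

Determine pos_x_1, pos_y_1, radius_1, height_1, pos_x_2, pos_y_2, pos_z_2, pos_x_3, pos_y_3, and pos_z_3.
pos_x_1 = 1.5
pos_y_1 = 4
radius_1 = 1
height_1 = 2.5
pos_x_2 = 8
pos_y_2 = 1.5
pos_z_2 = 6.5
pos_x_3 = 3.5
pos_y_3 = 6
pos_z_3 = 7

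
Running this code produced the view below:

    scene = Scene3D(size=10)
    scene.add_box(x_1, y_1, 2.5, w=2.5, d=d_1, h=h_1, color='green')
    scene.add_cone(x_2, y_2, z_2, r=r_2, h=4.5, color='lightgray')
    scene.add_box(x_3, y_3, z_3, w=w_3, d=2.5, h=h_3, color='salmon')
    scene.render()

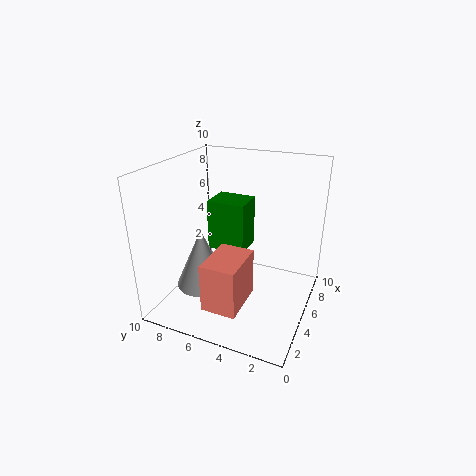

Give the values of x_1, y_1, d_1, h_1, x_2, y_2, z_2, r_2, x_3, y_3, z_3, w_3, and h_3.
x_1 = 7, y_1 = 5.5, d_1 = 3, h_1 = 4, x_2 = 5, y_2 = 8, z_2 = 0.5, r_2 = 2, x_3 = 2, y_3 = 4, z_3 = 0.5, w_3 = 3.5, h_3 = 3.5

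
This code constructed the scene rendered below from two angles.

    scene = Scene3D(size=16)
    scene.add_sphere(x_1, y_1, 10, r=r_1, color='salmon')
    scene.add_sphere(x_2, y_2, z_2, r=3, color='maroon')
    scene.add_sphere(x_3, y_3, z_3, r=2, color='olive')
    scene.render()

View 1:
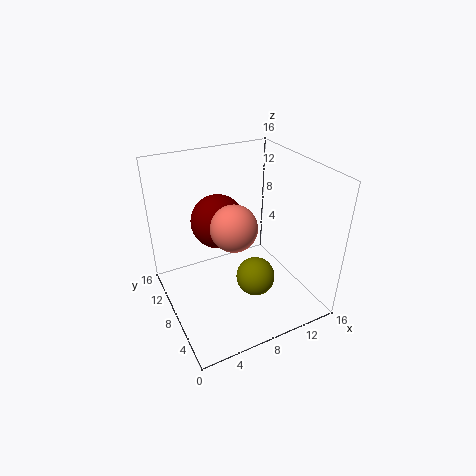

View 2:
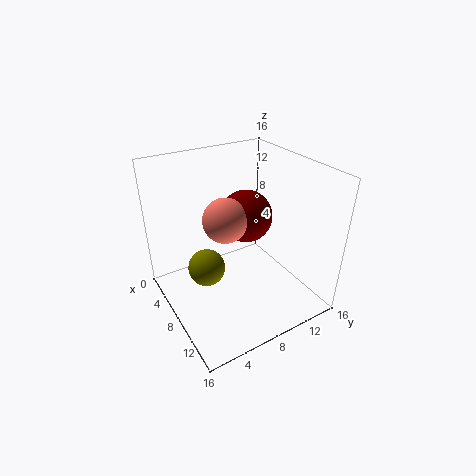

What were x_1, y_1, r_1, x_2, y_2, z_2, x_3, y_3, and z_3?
x_1 = 7, y_1 = 7, r_1 = 2.5, x_2 = 6.5, y_2 = 10, z_2 = 9.5, x_3 = 8, y_3 = 4, z_3 = 5.5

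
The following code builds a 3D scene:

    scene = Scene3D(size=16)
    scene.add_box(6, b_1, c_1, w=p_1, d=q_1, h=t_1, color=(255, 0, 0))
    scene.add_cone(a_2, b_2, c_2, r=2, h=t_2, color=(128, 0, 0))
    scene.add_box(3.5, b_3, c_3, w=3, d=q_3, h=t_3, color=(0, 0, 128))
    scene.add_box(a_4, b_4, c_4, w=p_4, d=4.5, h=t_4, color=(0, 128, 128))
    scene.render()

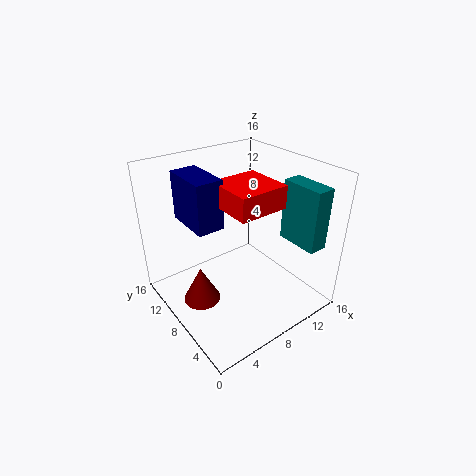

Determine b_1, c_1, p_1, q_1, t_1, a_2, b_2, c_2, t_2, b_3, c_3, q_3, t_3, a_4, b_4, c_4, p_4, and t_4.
b_1 = 4.5, c_1 = 12, p_1 = 5.5, q_1 = 5.5, t_1 = 2.5, a_2 = 3, b_2 = 8, c_2 = 2, t_2 = 4, b_3 = 8.5, c_3 = 9.5, q_3 = 5.5, t_3 = 5.5, a_4 = 11.5, b_4 = 0.5, c_4 = 8.5, p_4 = 2, t_4 = 6.5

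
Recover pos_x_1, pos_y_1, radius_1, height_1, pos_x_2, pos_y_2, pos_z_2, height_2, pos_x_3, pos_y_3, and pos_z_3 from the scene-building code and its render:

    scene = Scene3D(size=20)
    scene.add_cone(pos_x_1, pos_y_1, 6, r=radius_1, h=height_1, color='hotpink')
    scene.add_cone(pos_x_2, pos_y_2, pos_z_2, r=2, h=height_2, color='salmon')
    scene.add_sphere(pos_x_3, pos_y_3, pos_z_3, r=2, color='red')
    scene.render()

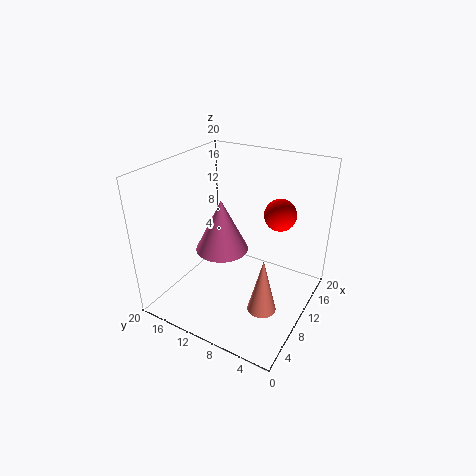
pos_x_1 = 12; pos_y_1 = 14; radius_1 = 4; height_1 = 8; pos_x_2 = 8; pos_y_2 = 5; pos_z_2 = 1; height_2 = 8; pos_x_3 = 10; pos_y_3 = 4; pos_z_3 = 15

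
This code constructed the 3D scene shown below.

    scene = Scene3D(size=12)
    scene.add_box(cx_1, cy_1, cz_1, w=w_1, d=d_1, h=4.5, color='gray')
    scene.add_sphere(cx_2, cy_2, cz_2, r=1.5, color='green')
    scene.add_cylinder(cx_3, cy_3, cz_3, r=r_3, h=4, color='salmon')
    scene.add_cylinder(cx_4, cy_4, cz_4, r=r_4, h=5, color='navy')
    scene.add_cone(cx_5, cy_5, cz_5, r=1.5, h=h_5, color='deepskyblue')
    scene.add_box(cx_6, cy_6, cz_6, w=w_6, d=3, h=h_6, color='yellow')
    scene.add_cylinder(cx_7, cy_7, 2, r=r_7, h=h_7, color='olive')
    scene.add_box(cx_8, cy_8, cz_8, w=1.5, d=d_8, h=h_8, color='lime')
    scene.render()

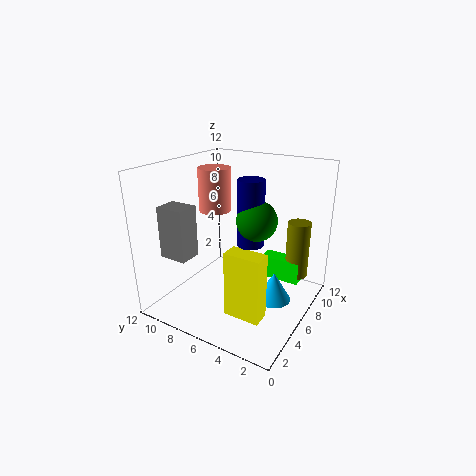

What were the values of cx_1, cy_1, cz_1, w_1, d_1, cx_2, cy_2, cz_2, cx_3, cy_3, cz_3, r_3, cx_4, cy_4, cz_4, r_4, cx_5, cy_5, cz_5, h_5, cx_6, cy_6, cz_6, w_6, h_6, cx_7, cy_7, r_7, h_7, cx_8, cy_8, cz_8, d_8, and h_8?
cx_1 = 3; cy_1 = 9.5; cz_1 = 4; w_1 = 2; d_1 = 2.5; cx_2 = 4.5; cy_2 = 3.5; cz_2 = 8.5; cx_3 = 8.5; cy_3 = 10; cz_3 = 7; r_3 = 1.5; cx_4 = 4.5; cy_4 = 4; cz_4 = 6.5; r_4 = 1; cx_5 = 7; cy_5 = 3; cz_5 = 0.5; h_5 = 2.5; cx_6 = 3; cy_6 = 2.5; cz_6 = 0.5; w_6 = 1.5; h_6 = 5.5; cx_7 = 9.5; cy_7 = 2; r_7 = 1; h_7 = 5; cx_8 = 8.5; cy_8 = 1.5; cz_8 = 1.5; d_8 = 3.5; h_8 = 2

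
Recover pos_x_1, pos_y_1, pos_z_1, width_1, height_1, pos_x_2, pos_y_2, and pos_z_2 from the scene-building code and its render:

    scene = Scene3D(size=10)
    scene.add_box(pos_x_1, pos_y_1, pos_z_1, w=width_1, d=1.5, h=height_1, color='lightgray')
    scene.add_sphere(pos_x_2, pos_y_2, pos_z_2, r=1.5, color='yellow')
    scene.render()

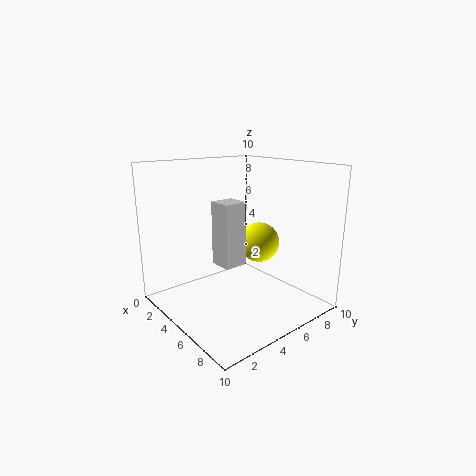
pos_x_1 = 5.5; pos_y_1 = 2.5; pos_z_1 = 4; width_1 = 1.5; height_1 = 4; pos_x_2 = 4.5; pos_y_2 = 7.5; pos_z_2 = 4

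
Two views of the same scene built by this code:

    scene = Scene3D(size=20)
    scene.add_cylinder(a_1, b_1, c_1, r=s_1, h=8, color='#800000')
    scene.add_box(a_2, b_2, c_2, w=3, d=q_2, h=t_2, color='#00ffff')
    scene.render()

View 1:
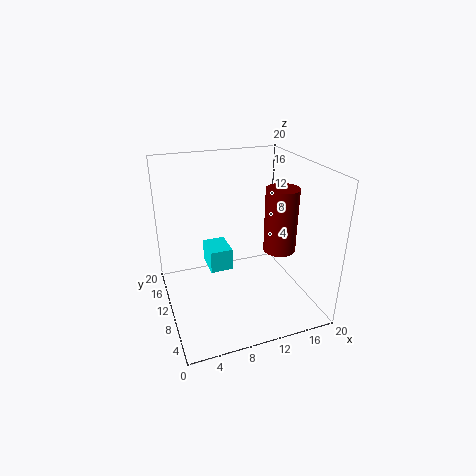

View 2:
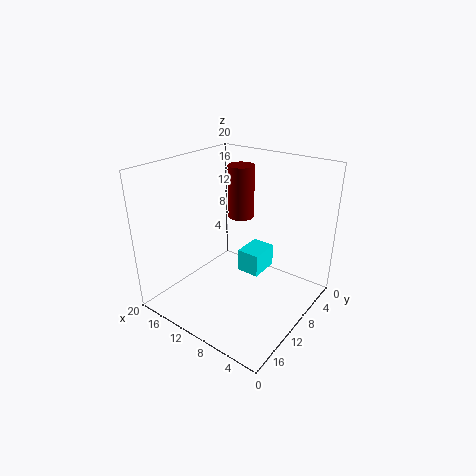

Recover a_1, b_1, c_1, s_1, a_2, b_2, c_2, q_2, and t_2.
a_1 = 13.5, b_1 = 4.5, c_1 = 10.5, s_1 = 2, a_2 = 5.5, b_2 = 8, c_2 = 6.5, q_2 = 4, t_2 = 3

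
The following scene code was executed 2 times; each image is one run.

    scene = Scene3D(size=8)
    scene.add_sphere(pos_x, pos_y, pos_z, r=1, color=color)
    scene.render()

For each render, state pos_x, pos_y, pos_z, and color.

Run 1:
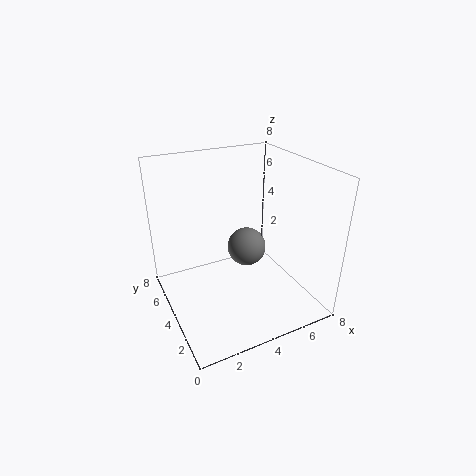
pos_x = 4; pos_y = 3; pos_z = 4; color = 'gray'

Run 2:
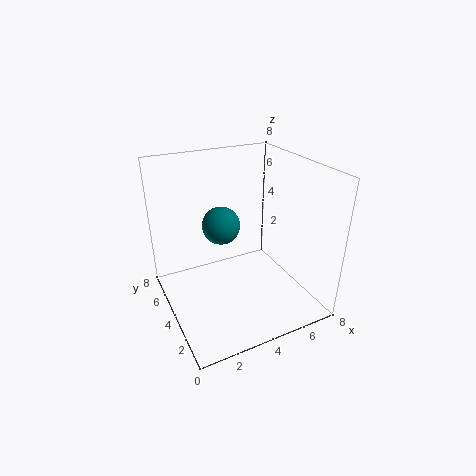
pos_x = 3; pos_y = 4; pos_z = 5; color = 'teal'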